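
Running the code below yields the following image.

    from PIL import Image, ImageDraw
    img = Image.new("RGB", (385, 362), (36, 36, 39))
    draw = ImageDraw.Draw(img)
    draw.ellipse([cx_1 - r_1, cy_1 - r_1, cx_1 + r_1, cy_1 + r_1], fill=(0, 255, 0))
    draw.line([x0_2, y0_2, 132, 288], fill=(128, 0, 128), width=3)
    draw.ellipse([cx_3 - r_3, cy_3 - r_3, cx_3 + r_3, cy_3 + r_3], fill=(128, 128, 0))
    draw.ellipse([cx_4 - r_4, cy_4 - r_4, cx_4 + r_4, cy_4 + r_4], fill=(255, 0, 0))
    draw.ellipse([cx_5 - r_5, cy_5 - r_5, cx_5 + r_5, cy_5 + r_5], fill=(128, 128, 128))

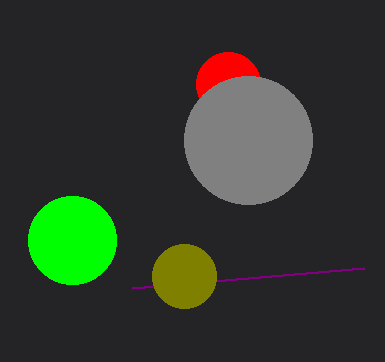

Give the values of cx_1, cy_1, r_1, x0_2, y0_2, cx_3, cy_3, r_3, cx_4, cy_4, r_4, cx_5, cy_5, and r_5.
cx_1 = 72
cy_1 = 240
r_1 = 44
x0_2 = 364
y0_2 = 268
cx_3 = 184
cy_3 = 276
r_3 = 32
cx_4 = 228
cy_4 = 84
r_4 = 32
cx_5 = 248
cy_5 = 140
r_5 = 64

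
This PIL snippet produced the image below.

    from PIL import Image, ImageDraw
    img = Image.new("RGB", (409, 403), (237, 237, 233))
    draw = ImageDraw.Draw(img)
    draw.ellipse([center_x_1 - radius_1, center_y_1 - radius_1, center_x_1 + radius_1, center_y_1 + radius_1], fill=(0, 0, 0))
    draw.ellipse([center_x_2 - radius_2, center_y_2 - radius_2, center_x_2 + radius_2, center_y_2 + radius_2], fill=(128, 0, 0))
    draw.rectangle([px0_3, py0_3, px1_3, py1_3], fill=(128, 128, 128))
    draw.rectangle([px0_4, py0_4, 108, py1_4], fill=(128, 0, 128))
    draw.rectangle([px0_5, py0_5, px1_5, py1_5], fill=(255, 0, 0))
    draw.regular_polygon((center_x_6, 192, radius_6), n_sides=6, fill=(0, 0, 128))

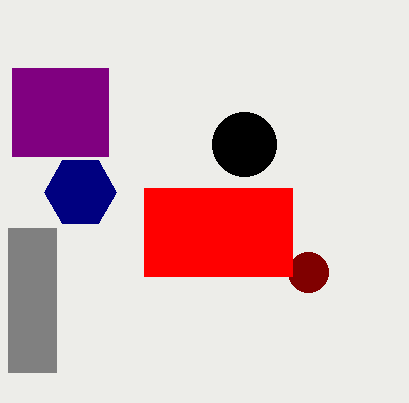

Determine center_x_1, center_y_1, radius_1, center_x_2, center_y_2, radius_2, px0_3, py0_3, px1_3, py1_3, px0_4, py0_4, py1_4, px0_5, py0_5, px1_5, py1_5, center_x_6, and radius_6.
center_x_1 = 244
center_y_1 = 144
radius_1 = 32
center_x_2 = 308
center_y_2 = 272
radius_2 = 20
px0_3 = 8
py0_3 = 228
px1_3 = 56
py1_3 = 372
px0_4 = 12
py0_4 = 68
py1_4 = 156
px0_5 = 144
py0_5 = 188
px1_5 = 292
py1_5 = 276
center_x_6 = 80
radius_6 = 36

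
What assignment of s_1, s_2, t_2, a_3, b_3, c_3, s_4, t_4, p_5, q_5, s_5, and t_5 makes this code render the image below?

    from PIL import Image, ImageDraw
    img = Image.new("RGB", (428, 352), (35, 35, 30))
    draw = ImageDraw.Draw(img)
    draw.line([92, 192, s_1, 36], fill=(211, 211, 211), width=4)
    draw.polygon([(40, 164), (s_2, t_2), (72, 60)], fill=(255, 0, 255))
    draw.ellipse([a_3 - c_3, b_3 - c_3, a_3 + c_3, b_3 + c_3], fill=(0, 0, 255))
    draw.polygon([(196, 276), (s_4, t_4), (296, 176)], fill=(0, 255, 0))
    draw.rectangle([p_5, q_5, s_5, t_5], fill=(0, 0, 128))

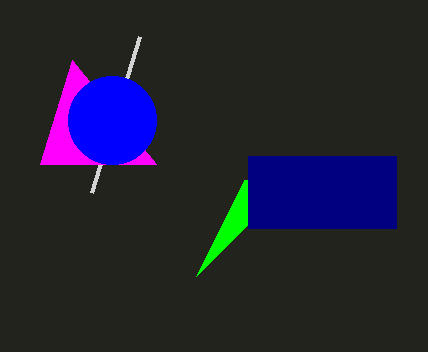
s_1 = 140, s_2 = 156, t_2 = 164, a_3 = 112, b_3 = 120, c_3 = 44, s_4 = 244, t_4 = 180, p_5 = 248, q_5 = 156, s_5 = 396, t_5 = 228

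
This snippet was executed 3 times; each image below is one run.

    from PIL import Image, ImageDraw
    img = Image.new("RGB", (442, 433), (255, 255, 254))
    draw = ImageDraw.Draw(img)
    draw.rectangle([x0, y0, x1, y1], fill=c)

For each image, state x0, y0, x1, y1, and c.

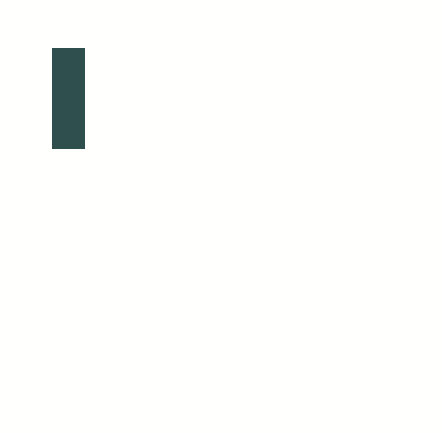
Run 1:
x0 = 52; y0 = 48; x1 = 84; y1 = 148; c = 'darkslategray'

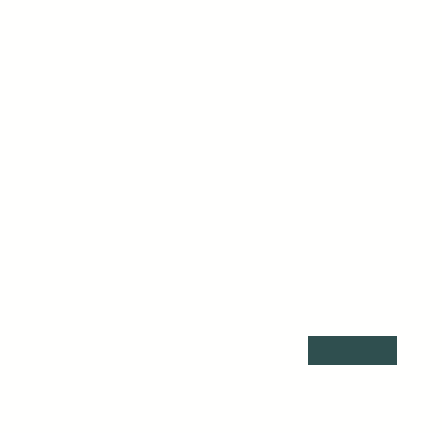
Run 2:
x0 = 308, y0 = 336, x1 = 396, y1 = 364, c = 'darkslategray'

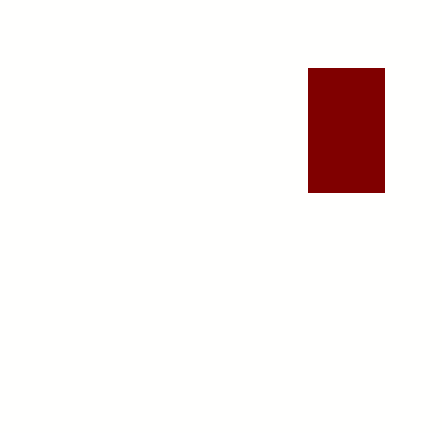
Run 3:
x0 = 308, y0 = 68, x1 = 384, y1 = 192, c = 'maroon'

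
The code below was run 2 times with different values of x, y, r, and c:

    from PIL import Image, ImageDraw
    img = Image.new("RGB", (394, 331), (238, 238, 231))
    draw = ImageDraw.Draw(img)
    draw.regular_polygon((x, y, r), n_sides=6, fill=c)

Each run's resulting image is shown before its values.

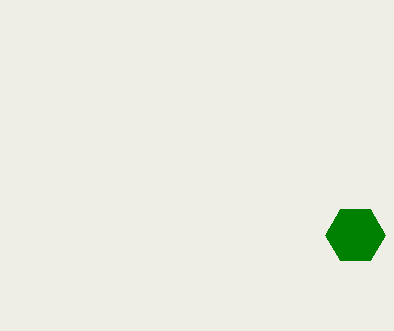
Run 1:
x = 355; y = 235; r = 30; c = 'green'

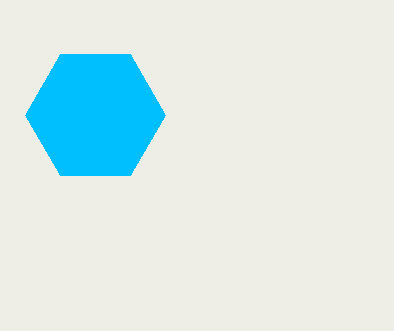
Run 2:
x = 95, y = 115, r = 70, c = 'deepskyblue'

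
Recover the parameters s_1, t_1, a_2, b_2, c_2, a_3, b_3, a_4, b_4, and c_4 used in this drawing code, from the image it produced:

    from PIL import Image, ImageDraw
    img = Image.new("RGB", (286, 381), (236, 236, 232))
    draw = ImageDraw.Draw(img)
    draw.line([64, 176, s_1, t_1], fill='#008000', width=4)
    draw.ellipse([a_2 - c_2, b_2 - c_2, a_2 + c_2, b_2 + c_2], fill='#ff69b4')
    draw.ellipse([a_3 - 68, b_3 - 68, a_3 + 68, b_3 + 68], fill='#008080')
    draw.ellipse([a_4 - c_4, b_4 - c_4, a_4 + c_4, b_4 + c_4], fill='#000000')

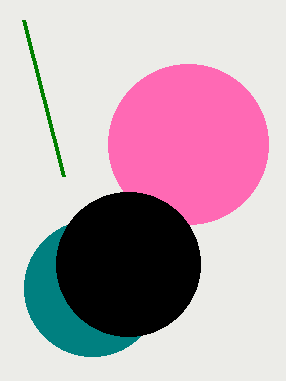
s_1 = 24
t_1 = 20
a_2 = 188
b_2 = 144
c_2 = 80
a_3 = 92
b_3 = 288
a_4 = 128
b_4 = 264
c_4 = 72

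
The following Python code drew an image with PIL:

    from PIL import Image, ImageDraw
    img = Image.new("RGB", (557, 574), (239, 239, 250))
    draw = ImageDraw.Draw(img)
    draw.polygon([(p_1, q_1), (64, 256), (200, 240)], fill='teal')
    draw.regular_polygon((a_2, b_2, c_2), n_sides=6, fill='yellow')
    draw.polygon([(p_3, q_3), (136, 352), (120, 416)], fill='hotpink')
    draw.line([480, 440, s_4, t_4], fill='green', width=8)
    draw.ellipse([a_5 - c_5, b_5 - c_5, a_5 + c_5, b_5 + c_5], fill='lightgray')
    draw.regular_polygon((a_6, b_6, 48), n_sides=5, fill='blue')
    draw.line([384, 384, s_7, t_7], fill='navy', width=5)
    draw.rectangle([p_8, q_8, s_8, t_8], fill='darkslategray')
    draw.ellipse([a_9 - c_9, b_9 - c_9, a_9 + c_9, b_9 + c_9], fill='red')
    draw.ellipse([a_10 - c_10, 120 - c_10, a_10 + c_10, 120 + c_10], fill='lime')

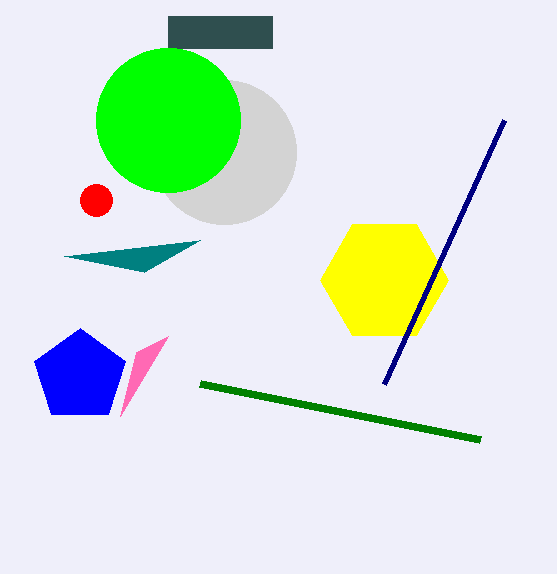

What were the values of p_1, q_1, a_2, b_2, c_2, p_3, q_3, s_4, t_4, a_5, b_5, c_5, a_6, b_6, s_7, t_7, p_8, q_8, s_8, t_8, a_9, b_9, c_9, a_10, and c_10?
p_1 = 144
q_1 = 272
a_2 = 384
b_2 = 280
c_2 = 64
p_3 = 168
q_3 = 336
s_4 = 200
t_4 = 384
a_5 = 224
b_5 = 152
c_5 = 72
a_6 = 80
b_6 = 376
s_7 = 504
t_7 = 120
p_8 = 168
q_8 = 16
s_8 = 272
t_8 = 48
a_9 = 96
b_9 = 200
c_9 = 16
a_10 = 168
c_10 = 72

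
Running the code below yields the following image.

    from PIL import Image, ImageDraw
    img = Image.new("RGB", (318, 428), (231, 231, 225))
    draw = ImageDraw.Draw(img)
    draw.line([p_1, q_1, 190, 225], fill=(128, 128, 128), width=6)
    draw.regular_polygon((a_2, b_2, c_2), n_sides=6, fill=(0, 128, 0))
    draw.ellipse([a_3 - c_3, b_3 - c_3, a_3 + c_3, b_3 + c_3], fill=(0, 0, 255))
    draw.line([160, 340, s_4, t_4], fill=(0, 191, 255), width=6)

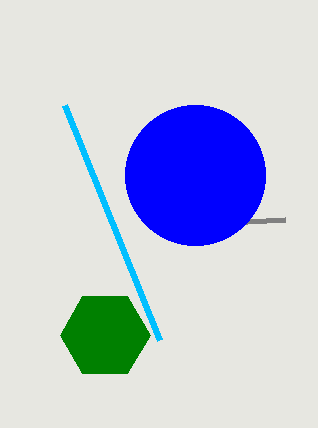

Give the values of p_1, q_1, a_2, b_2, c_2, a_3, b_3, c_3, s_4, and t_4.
p_1 = 285; q_1 = 220; a_2 = 105; b_2 = 335; c_2 = 45; a_3 = 195; b_3 = 175; c_3 = 70; s_4 = 65; t_4 = 105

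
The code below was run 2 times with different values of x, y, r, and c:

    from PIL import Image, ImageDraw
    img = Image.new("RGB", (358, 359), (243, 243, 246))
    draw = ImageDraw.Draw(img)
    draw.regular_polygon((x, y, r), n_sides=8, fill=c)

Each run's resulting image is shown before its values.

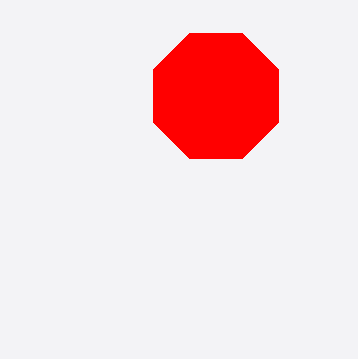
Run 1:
x = 216
y = 96
r = 68
c = 'red'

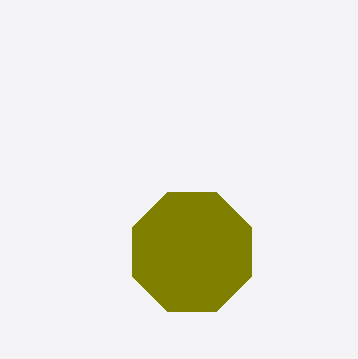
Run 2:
x = 192, y = 252, r = 64, c = 'olive'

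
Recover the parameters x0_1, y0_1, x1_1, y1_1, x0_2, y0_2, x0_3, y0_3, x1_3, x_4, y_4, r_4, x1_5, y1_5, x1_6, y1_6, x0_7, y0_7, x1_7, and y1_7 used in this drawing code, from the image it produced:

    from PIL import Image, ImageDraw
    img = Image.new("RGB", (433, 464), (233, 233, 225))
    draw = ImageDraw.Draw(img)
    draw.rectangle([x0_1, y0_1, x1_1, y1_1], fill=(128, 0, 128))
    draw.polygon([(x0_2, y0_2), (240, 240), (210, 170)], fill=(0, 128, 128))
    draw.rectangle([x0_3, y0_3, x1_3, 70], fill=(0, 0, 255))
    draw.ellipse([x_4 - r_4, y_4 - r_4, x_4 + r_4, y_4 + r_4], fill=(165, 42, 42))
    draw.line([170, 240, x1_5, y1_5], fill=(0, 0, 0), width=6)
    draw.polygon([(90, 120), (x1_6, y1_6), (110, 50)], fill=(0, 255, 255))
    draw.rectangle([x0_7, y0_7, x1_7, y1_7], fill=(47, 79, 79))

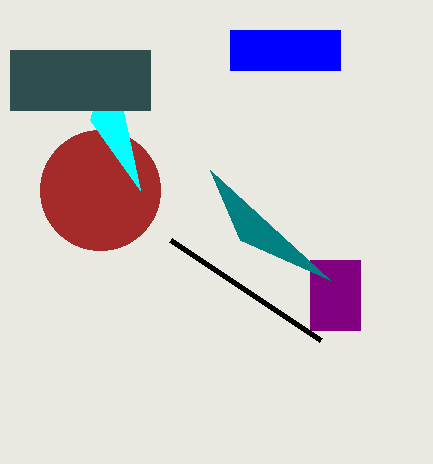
x0_1 = 310, y0_1 = 260, x1_1 = 360, y1_1 = 330, x0_2 = 330, y0_2 = 280, x0_3 = 230, y0_3 = 30, x1_3 = 340, x_4 = 100, y_4 = 190, r_4 = 60, x1_5 = 320, y1_5 = 340, x1_6 = 140, y1_6 = 190, x0_7 = 10, y0_7 = 50, x1_7 = 150, y1_7 = 110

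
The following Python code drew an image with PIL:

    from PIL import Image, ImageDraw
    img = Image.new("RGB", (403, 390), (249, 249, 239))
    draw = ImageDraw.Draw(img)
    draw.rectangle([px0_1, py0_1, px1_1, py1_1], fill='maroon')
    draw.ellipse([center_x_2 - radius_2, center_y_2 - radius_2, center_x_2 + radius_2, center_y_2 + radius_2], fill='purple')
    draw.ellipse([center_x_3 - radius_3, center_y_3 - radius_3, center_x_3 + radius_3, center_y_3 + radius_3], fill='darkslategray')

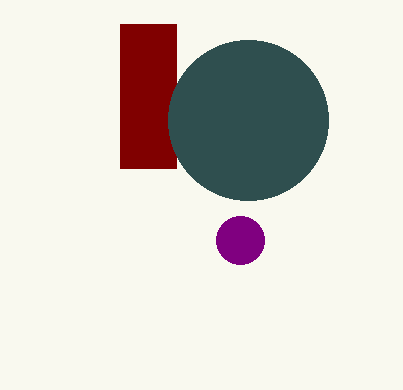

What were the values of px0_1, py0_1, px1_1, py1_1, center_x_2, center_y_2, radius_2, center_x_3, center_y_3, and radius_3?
px0_1 = 120; py0_1 = 24; px1_1 = 176; py1_1 = 168; center_x_2 = 240; center_y_2 = 240; radius_2 = 24; center_x_3 = 248; center_y_3 = 120; radius_3 = 80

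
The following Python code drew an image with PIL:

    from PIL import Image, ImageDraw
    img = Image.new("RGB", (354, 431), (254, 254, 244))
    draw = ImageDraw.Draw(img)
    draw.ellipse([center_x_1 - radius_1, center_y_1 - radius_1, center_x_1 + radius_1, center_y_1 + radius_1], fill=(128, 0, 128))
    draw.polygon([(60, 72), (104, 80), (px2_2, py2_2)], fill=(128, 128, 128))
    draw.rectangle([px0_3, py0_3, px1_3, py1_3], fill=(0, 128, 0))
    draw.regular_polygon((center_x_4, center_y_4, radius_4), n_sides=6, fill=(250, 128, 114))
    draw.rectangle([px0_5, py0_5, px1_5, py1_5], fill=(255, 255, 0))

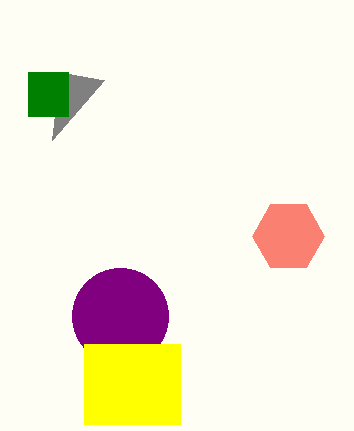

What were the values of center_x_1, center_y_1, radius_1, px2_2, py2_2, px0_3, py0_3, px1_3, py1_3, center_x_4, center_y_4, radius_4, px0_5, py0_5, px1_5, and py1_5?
center_x_1 = 120
center_y_1 = 316
radius_1 = 48
px2_2 = 52
py2_2 = 140
px0_3 = 28
py0_3 = 72
px1_3 = 68
py1_3 = 116
center_x_4 = 288
center_y_4 = 236
radius_4 = 36
px0_5 = 84
py0_5 = 344
px1_5 = 180
py1_5 = 424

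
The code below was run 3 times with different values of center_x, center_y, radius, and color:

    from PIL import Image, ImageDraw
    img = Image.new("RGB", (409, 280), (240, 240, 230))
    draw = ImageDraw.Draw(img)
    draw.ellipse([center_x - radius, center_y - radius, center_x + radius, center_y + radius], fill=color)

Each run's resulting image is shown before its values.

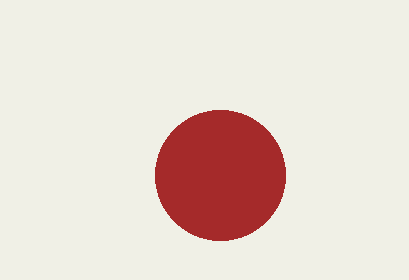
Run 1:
center_x = 220; center_y = 175; radius = 65; color = 'brown'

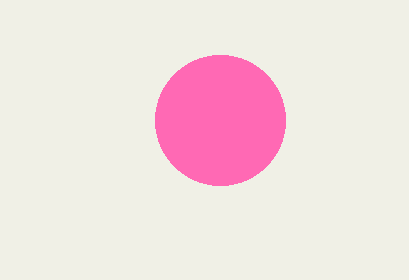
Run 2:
center_x = 220
center_y = 120
radius = 65
color = 'hotpink'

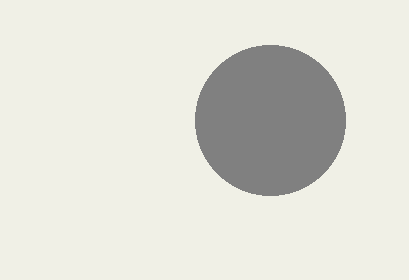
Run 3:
center_x = 270; center_y = 120; radius = 75; color = 'gray'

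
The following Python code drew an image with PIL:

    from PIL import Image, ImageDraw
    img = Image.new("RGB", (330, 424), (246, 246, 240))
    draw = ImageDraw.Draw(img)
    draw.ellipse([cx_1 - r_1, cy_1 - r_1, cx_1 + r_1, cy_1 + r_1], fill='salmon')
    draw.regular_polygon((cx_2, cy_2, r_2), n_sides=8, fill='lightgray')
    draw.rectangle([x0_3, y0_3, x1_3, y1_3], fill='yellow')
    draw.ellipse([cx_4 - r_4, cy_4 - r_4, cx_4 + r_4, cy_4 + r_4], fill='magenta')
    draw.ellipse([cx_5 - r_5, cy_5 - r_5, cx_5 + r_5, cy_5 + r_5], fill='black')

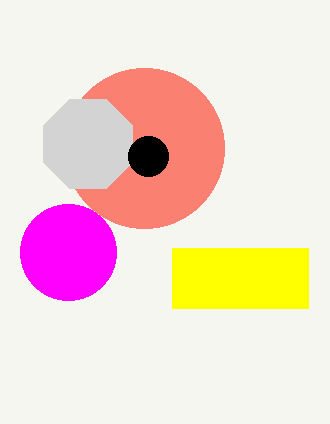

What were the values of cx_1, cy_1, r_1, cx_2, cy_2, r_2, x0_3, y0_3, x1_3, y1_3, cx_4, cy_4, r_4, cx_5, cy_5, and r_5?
cx_1 = 144, cy_1 = 148, r_1 = 80, cx_2 = 88, cy_2 = 144, r_2 = 48, x0_3 = 172, y0_3 = 248, x1_3 = 308, y1_3 = 308, cx_4 = 68, cy_4 = 252, r_4 = 48, cx_5 = 148, cy_5 = 156, r_5 = 20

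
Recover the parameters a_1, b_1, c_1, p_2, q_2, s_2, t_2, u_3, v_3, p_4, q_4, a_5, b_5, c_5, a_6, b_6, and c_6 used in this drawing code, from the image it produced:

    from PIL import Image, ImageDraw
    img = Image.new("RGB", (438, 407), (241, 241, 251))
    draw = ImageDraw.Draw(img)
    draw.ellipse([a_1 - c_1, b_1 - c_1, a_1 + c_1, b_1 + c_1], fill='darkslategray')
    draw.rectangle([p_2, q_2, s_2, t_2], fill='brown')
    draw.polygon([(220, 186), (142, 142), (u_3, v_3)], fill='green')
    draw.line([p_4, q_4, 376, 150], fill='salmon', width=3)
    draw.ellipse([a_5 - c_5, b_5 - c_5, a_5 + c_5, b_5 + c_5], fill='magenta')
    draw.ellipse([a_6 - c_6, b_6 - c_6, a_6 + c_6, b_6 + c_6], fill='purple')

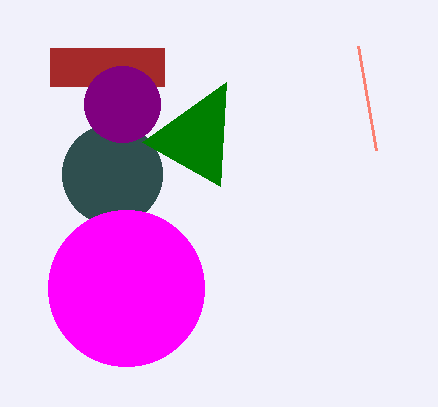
a_1 = 112, b_1 = 174, c_1 = 50, p_2 = 50, q_2 = 48, s_2 = 164, t_2 = 86, u_3 = 226, v_3 = 82, p_4 = 358, q_4 = 46, a_5 = 126, b_5 = 288, c_5 = 78, a_6 = 122, b_6 = 104, c_6 = 38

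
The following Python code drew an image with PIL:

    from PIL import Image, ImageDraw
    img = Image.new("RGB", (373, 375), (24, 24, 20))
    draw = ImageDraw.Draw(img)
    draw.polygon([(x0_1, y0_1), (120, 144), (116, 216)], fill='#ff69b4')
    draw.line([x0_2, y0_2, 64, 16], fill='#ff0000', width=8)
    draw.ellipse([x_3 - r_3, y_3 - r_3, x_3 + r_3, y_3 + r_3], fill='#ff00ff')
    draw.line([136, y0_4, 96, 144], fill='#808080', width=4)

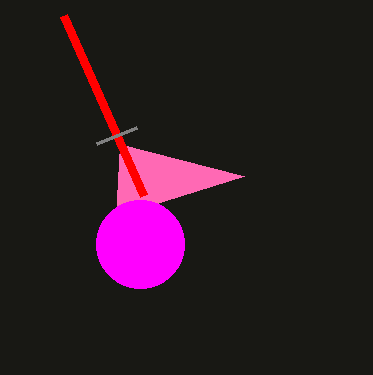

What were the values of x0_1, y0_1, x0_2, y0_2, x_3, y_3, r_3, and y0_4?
x0_1 = 244, y0_1 = 176, x0_2 = 144, y0_2 = 196, x_3 = 140, y_3 = 244, r_3 = 44, y0_4 = 128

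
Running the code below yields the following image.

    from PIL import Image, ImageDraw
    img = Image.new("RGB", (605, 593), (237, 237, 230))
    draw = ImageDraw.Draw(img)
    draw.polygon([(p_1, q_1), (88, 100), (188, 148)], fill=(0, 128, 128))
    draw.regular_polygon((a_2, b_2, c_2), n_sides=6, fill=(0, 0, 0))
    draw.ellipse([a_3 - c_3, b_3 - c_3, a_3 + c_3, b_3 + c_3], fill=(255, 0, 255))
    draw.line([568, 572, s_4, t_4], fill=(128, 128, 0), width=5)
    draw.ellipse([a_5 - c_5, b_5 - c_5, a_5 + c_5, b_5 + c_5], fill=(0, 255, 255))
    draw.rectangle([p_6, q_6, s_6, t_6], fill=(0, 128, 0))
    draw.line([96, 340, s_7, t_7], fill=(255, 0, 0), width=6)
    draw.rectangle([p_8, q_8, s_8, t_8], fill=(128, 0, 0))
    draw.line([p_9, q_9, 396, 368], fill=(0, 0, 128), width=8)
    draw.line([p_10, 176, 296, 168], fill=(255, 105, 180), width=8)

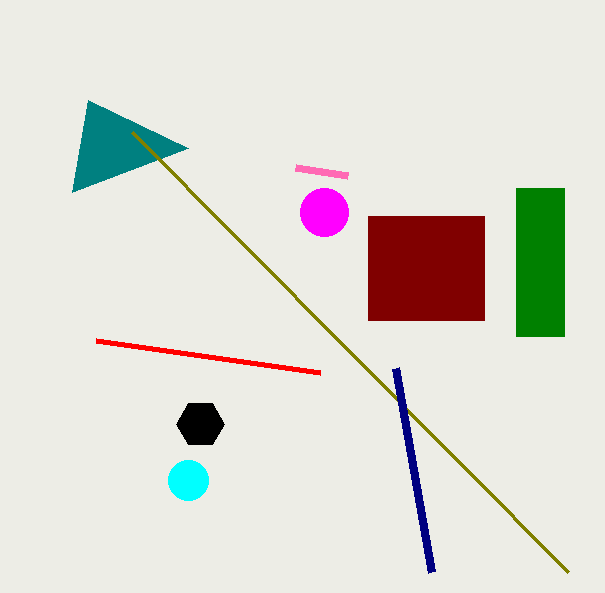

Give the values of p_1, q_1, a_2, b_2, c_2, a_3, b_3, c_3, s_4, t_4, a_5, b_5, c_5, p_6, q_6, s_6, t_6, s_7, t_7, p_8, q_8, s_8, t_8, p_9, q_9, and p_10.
p_1 = 72
q_1 = 192
a_2 = 200
b_2 = 424
c_2 = 24
a_3 = 324
b_3 = 212
c_3 = 24
s_4 = 132
t_4 = 132
a_5 = 188
b_5 = 480
c_5 = 20
p_6 = 516
q_6 = 188
s_6 = 564
t_6 = 336
s_7 = 320
t_7 = 372
p_8 = 368
q_8 = 216
s_8 = 484
t_8 = 320
p_9 = 432
q_9 = 572
p_10 = 348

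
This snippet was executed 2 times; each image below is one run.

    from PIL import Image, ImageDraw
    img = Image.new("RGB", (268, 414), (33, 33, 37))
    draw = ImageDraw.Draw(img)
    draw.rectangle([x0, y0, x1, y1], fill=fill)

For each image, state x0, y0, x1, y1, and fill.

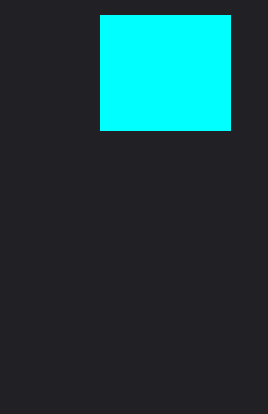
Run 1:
x0 = 100, y0 = 15, x1 = 230, y1 = 130, fill = 'cyan'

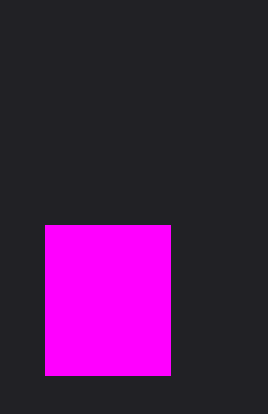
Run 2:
x0 = 45, y0 = 225, x1 = 170, y1 = 375, fill = 'magenta'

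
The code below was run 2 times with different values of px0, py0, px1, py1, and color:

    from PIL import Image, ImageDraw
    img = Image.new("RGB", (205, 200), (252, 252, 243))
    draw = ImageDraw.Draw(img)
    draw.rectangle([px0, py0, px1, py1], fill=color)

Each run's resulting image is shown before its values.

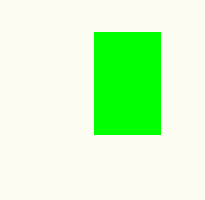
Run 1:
px0 = 94, py0 = 32, px1 = 160, py1 = 134, color = 'lime'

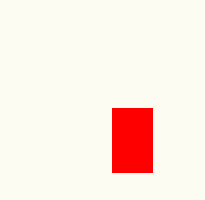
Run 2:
px0 = 112; py0 = 108; px1 = 152; py1 = 172; color = 'red'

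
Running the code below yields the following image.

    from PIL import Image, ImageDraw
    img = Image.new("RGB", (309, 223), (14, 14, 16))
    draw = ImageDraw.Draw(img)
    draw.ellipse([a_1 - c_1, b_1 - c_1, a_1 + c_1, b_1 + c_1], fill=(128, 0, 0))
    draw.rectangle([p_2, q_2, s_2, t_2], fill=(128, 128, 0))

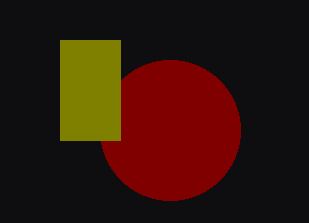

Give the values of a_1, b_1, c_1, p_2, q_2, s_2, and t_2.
a_1 = 170; b_1 = 130; c_1 = 70; p_2 = 60; q_2 = 40; s_2 = 120; t_2 = 140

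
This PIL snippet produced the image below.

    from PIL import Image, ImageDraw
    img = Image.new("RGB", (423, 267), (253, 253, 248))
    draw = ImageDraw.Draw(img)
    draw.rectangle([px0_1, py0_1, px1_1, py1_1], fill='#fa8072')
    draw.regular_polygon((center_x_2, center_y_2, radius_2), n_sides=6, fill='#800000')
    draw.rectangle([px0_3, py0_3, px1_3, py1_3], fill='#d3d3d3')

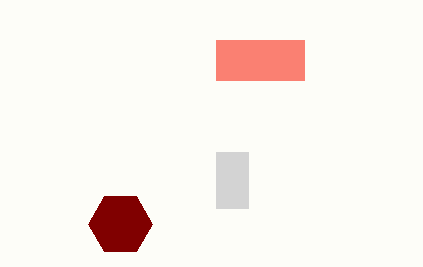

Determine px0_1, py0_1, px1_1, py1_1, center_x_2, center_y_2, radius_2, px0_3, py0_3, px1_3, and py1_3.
px0_1 = 216, py0_1 = 40, px1_1 = 304, py1_1 = 80, center_x_2 = 120, center_y_2 = 224, radius_2 = 32, px0_3 = 216, py0_3 = 152, px1_3 = 248, py1_3 = 208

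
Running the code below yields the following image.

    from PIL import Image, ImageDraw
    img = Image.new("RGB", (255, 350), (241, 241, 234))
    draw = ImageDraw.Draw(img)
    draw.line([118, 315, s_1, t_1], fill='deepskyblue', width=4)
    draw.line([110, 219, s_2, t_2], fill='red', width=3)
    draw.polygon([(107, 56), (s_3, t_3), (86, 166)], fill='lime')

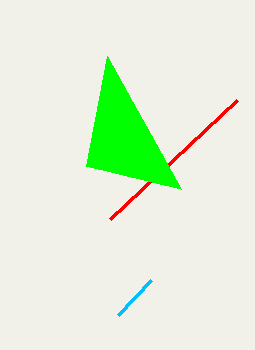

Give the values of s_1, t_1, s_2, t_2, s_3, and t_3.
s_1 = 151, t_1 = 280, s_2 = 237, t_2 = 100, s_3 = 181, t_3 = 189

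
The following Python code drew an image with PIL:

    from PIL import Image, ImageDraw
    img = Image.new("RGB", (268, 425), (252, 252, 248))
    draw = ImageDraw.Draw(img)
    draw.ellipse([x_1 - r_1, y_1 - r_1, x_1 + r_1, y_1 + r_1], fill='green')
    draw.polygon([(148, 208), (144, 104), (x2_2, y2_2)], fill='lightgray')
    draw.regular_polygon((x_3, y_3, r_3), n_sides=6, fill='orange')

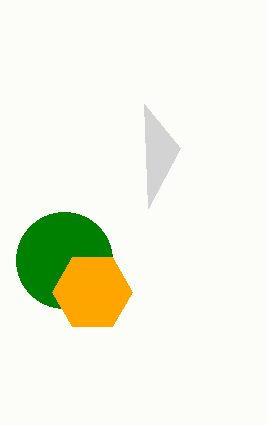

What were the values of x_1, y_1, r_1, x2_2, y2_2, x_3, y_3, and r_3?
x_1 = 64; y_1 = 260; r_1 = 48; x2_2 = 180; y2_2 = 148; x_3 = 92; y_3 = 292; r_3 = 40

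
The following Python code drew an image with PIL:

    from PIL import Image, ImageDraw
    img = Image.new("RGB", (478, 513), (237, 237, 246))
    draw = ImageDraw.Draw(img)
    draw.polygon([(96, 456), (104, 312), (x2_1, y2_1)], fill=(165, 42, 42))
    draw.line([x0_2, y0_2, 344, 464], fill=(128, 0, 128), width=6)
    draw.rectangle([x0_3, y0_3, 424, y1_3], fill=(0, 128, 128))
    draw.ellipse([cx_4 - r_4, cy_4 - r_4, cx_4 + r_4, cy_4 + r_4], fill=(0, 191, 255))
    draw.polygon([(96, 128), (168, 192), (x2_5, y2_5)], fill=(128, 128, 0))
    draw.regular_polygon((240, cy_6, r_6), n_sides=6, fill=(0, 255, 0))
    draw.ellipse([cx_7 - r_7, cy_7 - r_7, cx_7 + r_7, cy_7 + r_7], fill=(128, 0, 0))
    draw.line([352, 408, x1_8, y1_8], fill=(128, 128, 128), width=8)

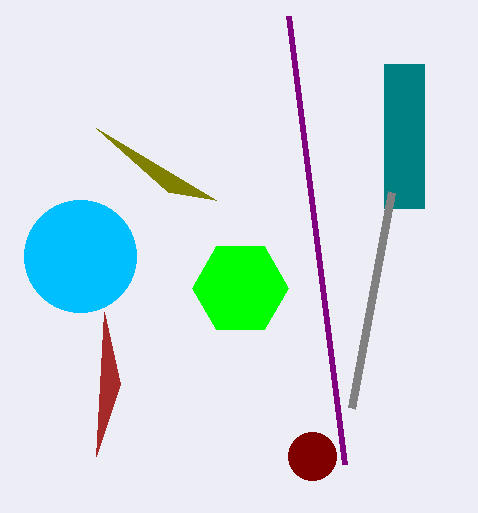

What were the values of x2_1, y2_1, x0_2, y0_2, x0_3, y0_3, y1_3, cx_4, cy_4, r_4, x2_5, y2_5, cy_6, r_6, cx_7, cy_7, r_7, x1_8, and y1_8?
x2_1 = 120
y2_1 = 384
x0_2 = 288
y0_2 = 16
x0_3 = 384
y0_3 = 64
y1_3 = 208
cx_4 = 80
cy_4 = 256
r_4 = 56
x2_5 = 216
y2_5 = 200
cy_6 = 288
r_6 = 48
cx_7 = 312
cy_7 = 456
r_7 = 24
x1_8 = 392
y1_8 = 192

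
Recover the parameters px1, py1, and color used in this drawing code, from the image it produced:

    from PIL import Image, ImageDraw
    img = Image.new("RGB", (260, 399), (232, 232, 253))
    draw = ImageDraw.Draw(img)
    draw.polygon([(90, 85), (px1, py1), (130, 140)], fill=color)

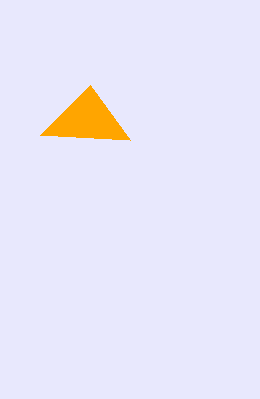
px1 = 40
py1 = 135
color = 'orange'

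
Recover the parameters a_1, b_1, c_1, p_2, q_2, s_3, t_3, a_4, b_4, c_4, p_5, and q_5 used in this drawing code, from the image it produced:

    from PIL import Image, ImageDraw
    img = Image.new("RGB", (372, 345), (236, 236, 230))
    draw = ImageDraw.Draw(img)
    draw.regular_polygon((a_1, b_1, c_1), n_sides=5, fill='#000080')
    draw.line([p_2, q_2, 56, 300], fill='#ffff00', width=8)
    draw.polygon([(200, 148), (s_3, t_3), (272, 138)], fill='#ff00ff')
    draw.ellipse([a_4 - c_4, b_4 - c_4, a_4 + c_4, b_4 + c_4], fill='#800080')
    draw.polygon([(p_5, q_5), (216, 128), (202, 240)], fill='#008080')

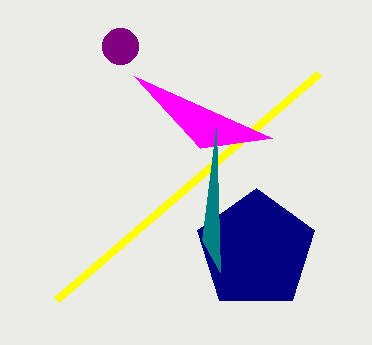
a_1 = 256, b_1 = 250, c_1 = 62, p_2 = 318, q_2 = 74, s_3 = 134, t_3 = 76, a_4 = 120, b_4 = 46, c_4 = 18, p_5 = 220, q_5 = 272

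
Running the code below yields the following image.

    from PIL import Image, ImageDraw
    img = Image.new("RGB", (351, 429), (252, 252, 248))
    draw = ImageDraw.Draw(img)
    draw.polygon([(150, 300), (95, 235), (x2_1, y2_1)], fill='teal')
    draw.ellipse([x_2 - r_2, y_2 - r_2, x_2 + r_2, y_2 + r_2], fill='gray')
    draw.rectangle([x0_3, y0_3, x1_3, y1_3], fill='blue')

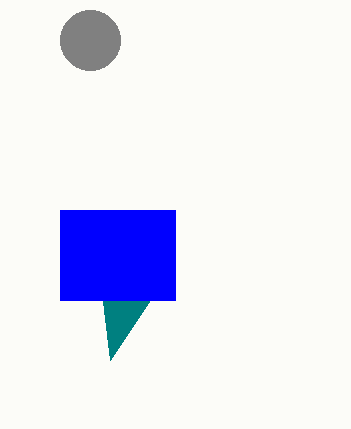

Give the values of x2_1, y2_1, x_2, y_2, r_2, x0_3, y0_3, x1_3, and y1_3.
x2_1 = 110
y2_1 = 360
x_2 = 90
y_2 = 40
r_2 = 30
x0_3 = 60
y0_3 = 210
x1_3 = 175
y1_3 = 300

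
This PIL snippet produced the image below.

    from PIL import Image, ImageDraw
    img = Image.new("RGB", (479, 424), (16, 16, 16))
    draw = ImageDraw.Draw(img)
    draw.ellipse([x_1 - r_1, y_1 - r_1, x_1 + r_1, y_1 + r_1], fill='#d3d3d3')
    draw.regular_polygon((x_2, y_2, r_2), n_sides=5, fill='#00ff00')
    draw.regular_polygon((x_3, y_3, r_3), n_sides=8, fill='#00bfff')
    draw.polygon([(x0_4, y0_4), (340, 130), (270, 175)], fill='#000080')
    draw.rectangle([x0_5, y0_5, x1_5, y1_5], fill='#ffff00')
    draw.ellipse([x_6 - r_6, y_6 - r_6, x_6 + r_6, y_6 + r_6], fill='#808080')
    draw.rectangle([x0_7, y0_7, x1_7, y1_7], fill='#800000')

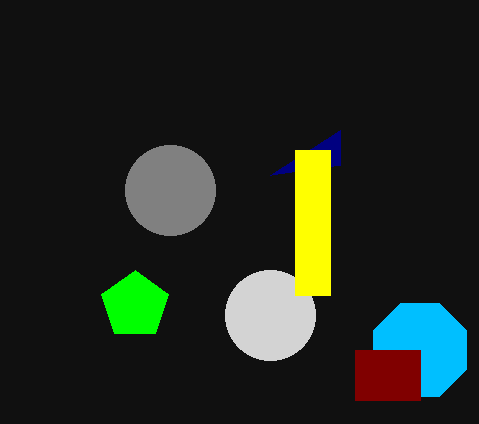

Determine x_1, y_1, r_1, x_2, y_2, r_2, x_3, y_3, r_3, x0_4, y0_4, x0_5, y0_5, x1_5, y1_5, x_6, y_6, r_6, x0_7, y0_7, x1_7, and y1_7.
x_1 = 270; y_1 = 315; r_1 = 45; x_2 = 135; y_2 = 305; r_2 = 35; x_3 = 420; y_3 = 350; r_3 = 50; x0_4 = 340; y0_4 = 165; x0_5 = 295; y0_5 = 150; x1_5 = 330; y1_5 = 295; x_6 = 170; y_6 = 190; r_6 = 45; x0_7 = 355; y0_7 = 350; x1_7 = 420; y1_7 = 400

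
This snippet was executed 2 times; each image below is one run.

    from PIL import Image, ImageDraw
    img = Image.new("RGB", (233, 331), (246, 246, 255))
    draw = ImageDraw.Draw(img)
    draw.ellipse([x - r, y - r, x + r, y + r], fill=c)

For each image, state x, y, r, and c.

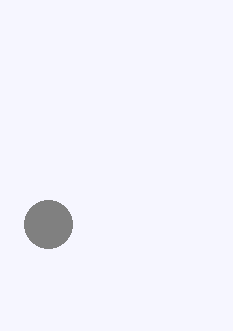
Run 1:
x = 48, y = 224, r = 24, c = 'gray'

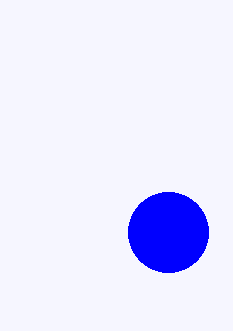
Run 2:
x = 168, y = 232, r = 40, c = 'blue'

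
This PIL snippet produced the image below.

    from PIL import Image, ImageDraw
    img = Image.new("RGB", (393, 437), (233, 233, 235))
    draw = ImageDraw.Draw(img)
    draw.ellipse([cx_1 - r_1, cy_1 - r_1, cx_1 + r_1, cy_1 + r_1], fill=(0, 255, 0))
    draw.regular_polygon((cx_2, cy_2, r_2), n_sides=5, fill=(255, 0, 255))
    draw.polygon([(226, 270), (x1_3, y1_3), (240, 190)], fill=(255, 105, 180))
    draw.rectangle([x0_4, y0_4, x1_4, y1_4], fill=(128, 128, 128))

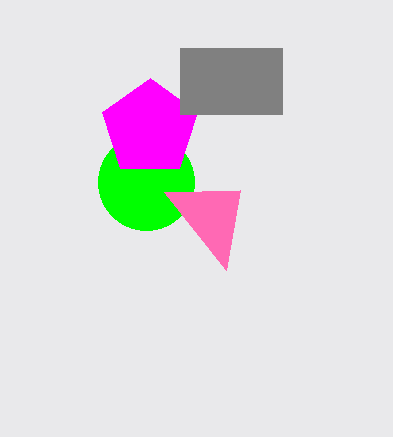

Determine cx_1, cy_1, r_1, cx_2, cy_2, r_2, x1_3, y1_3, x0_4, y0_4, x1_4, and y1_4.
cx_1 = 146; cy_1 = 182; r_1 = 48; cx_2 = 150; cy_2 = 128; r_2 = 50; x1_3 = 164; y1_3 = 192; x0_4 = 180; y0_4 = 48; x1_4 = 282; y1_4 = 114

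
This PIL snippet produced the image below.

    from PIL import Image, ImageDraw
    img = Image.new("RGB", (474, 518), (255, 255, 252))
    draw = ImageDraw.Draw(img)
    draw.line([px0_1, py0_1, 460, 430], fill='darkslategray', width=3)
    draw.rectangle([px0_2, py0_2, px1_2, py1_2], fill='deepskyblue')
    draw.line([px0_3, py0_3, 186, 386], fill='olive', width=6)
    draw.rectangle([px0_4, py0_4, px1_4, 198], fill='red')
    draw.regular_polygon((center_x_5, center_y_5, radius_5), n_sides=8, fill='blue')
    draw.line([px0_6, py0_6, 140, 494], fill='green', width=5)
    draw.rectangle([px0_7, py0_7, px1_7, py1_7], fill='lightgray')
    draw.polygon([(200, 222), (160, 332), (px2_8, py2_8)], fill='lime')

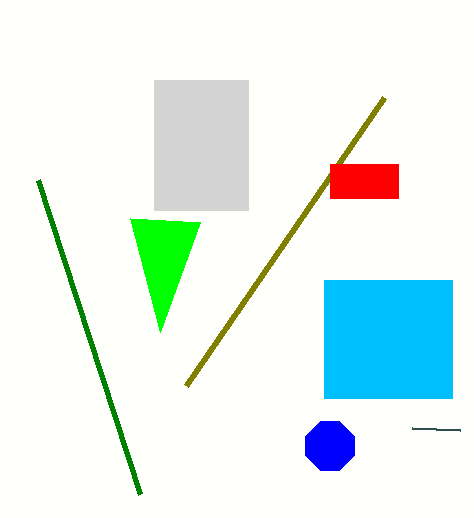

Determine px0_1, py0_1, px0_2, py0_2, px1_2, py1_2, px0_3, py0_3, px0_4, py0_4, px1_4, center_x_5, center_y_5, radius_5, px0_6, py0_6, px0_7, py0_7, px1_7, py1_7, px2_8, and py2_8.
px0_1 = 412; py0_1 = 428; px0_2 = 324; py0_2 = 280; px1_2 = 452; py1_2 = 398; px0_3 = 384; py0_3 = 98; px0_4 = 330; py0_4 = 164; px1_4 = 398; center_x_5 = 330; center_y_5 = 446; radius_5 = 26; px0_6 = 38; py0_6 = 180; px0_7 = 154; py0_7 = 80; px1_7 = 248; py1_7 = 210; px2_8 = 130; py2_8 = 218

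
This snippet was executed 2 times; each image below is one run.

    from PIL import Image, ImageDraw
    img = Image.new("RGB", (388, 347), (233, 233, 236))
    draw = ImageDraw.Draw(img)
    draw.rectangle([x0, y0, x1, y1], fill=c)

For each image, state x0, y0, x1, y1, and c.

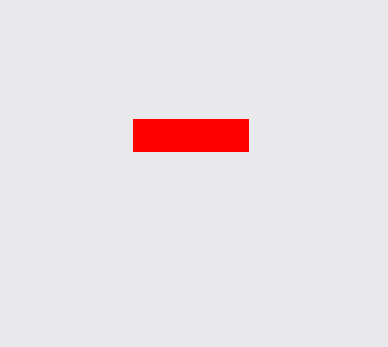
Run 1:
x0 = 133
y0 = 119
x1 = 248
y1 = 151
c = 'red'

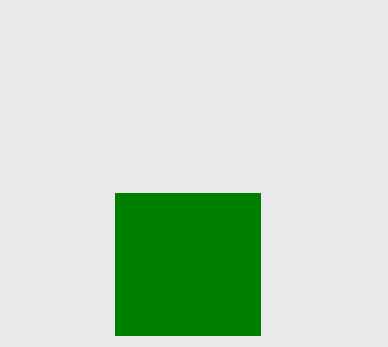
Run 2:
x0 = 115; y0 = 193; x1 = 260; y1 = 335; c = 'green'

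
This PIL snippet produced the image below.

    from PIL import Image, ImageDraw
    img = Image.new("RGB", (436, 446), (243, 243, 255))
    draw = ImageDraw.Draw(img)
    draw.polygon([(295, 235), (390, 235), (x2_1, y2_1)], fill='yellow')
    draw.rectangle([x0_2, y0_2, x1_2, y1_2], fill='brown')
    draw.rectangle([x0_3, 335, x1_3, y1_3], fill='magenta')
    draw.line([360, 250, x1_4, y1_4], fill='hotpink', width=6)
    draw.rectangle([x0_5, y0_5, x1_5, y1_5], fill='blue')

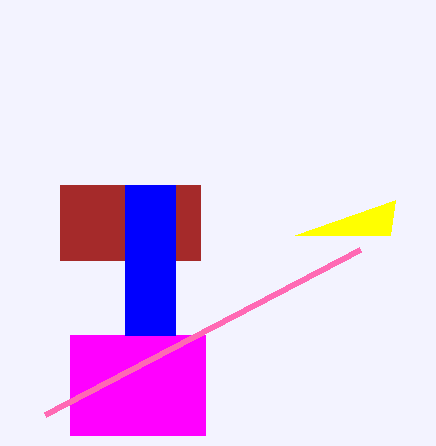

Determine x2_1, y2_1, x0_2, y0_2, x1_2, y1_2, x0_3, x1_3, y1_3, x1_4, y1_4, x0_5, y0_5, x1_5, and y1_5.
x2_1 = 395, y2_1 = 200, x0_2 = 60, y0_2 = 185, x1_2 = 200, y1_2 = 260, x0_3 = 70, x1_3 = 205, y1_3 = 435, x1_4 = 45, y1_4 = 415, x0_5 = 125, y0_5 = 185, x1_5 = 175, y1_5 = 335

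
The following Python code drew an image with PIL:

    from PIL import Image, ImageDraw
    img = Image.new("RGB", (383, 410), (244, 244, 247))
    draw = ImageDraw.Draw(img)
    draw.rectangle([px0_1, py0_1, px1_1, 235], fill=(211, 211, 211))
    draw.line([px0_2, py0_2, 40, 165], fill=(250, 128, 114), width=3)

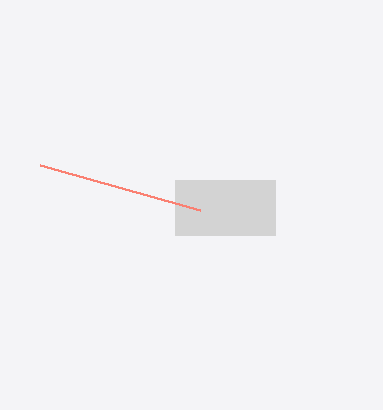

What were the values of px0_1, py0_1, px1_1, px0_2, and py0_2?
px0_1 = 175
py0_1 = 180
px1_1 = 275
px0_2 = 200
py0_2 = 210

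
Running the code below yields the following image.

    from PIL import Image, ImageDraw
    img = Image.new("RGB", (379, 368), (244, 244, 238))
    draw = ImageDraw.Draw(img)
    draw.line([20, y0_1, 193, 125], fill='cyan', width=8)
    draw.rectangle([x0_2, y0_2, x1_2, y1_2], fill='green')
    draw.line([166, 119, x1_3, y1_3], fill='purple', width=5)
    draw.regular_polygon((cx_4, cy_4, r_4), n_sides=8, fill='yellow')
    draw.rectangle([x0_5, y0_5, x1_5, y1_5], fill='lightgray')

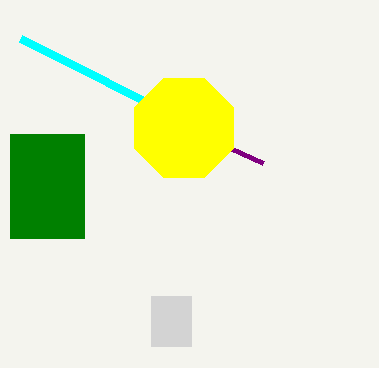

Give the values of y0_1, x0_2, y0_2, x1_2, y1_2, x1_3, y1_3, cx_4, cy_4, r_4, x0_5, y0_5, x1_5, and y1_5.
y0_1 = 38; x0_2 = 10; y0_2 = 134; x1_2 = 84; y1_2 = 238; x1_3 = 263; y1_3 = 163; cx_4 = 184; cy_4 = 128; r_4 = 54; x0_5 = 151; y0_5 = 296; x1_5 = 191; y1_5 = 346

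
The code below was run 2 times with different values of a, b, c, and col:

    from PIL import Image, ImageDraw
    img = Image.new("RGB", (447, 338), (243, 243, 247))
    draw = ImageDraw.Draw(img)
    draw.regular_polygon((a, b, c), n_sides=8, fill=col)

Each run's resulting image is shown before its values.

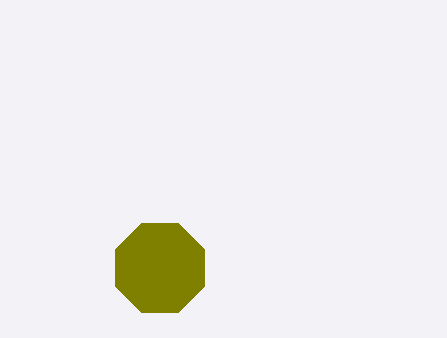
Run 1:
a = 160, b = 268, c = 48, col = 'olive'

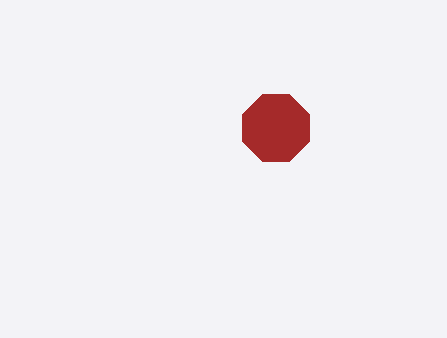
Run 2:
a = 276, b = 128, c = 36, col = 'brown'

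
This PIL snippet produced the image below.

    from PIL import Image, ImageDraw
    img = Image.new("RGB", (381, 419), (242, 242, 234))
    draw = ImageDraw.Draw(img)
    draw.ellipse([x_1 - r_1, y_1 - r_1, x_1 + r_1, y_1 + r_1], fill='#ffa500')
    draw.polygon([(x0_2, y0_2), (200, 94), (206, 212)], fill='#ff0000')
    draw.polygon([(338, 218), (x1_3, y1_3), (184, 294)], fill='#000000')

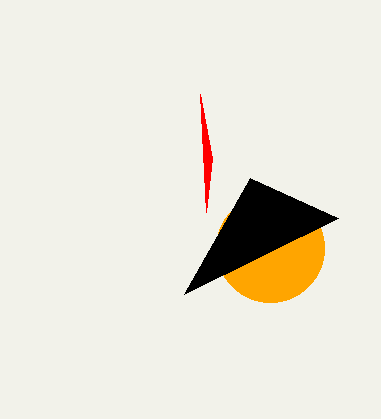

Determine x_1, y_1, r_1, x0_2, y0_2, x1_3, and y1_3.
x_1 = 270
y_1 = 248
r_1 = 54
x0_2 = 212
y0_2 = 158
x1_3 = 250
y1_3 = 178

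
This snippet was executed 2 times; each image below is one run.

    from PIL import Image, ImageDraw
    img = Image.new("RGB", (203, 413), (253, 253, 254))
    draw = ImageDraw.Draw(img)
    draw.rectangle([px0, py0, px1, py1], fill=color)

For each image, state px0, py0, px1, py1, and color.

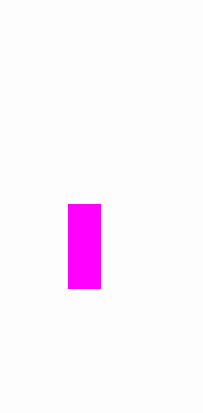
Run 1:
px0 = 68, py0 = 204, px1 = 100, py1 = 288, color = 'magenta'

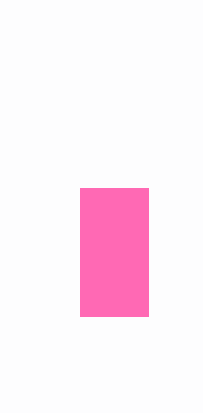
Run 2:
px0 = 80
py0 = 188
px1 = 148
py1 = 316
color = 'hotpink'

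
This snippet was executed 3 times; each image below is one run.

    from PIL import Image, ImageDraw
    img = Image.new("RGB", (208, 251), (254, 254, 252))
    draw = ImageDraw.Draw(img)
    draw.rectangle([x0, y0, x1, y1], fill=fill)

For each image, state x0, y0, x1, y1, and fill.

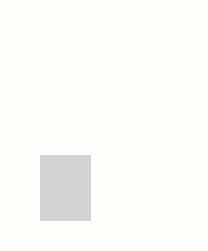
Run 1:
x0 = 40; y0 = 155; x1 = 90; y1 = 220; fill = 'lightgray'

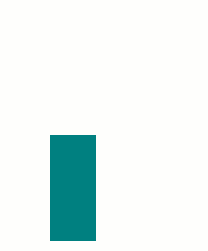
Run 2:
x0 = 50
y0 = 135
x1 = 95
y1 = 240
fill = 'teal'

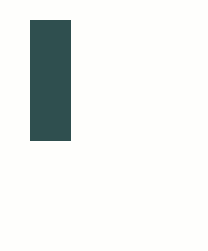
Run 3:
x0 = 30, y0 = 20, x1 = 70, y1 = 140, fill = 'darkslategray'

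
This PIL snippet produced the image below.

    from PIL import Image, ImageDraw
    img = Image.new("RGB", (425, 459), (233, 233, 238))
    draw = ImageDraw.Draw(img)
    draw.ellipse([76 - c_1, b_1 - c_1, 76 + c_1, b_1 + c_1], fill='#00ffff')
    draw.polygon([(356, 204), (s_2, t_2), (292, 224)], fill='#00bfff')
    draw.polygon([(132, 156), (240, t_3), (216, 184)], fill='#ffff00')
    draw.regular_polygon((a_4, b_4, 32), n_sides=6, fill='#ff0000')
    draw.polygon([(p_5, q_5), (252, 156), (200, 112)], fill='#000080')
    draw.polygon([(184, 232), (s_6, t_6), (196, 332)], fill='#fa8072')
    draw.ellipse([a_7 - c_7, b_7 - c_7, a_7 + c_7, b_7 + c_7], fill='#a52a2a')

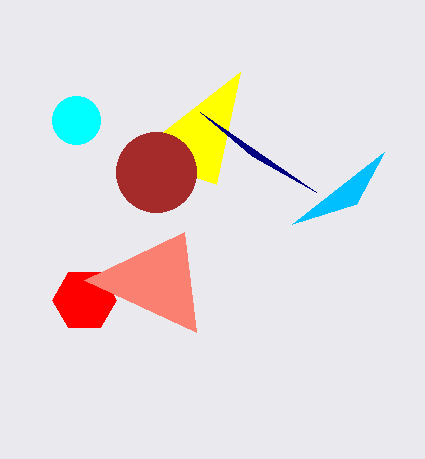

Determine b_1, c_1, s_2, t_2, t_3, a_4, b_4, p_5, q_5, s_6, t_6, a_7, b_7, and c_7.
b_1 = 120
c_1 = 24
s_2 = 384
t_2 = 152
t_3 = 72
a_4 = 84
b_4 = 300
p_5 = 316
q_5 = 192
s_6 = 84
t_6 = 280
a_7 = 156
b_7 = 172
c_7 = 40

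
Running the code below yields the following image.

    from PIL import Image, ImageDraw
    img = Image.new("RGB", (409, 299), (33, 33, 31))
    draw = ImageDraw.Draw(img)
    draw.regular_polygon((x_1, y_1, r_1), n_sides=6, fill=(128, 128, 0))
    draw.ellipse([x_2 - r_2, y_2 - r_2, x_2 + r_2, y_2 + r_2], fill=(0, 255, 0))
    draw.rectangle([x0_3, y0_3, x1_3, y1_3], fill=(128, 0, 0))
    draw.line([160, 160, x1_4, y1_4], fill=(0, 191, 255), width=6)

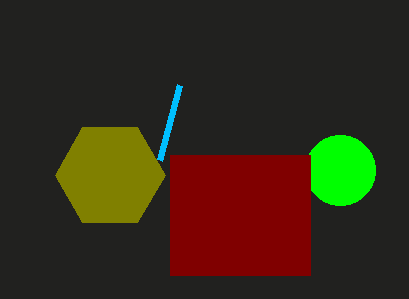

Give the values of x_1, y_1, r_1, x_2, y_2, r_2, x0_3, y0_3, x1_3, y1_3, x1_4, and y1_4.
x_1 = 110
y_1 = 175
r_1 = 55
x_2 = 340
y_2 = 170
r_2 = 35
x0_3 = 170
y0_3 = 155
x1_3 = 310
y1_3 = 275
x1_4 = 180
y1_4 = 85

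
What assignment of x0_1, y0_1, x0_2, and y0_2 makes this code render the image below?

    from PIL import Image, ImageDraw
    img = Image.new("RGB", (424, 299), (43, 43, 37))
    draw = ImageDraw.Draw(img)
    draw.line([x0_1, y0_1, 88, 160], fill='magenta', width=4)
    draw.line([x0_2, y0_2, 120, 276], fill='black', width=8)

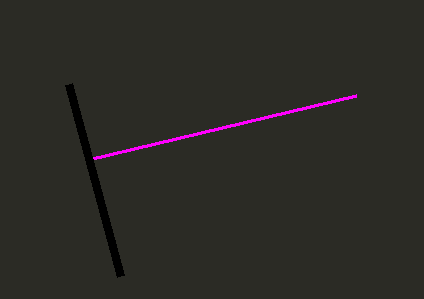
x0_1 = 356, y0_1 = 96, x0_2 = 68, y0_2 = 84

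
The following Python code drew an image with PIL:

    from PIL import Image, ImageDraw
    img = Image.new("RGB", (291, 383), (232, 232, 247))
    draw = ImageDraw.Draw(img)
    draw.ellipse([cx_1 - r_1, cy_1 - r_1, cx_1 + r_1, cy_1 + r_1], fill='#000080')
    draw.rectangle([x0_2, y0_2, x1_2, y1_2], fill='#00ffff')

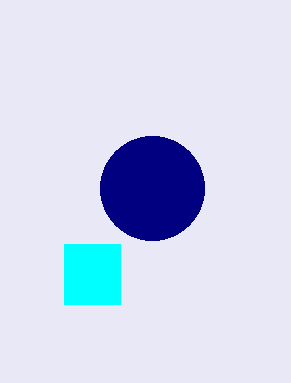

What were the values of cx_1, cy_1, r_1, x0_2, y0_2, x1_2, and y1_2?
cx_1 = 152; cy_1 = 188; r_1 = 52; x0_2 = 64; y0_2 = 244; x1_2 = 120; y1_2 = 304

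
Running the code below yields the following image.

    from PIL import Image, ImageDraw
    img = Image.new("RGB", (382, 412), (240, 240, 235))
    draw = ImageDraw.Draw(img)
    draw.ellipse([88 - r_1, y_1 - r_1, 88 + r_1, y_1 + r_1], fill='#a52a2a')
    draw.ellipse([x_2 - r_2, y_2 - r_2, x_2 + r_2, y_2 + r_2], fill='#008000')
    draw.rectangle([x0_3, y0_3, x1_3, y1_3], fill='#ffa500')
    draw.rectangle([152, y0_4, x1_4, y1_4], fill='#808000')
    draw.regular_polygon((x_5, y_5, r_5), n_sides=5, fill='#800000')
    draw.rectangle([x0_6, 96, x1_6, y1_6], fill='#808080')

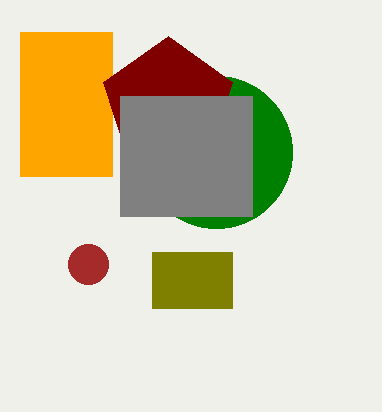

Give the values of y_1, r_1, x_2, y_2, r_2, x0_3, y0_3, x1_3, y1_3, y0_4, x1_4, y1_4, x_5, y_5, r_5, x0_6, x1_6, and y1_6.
y_1 = 264; r_1 = 20; x_2 = 216; y_2 = 152; r_2 = 76; x0_3 = 20; y0_3 = 32; x1_3 = 112; y1_3 = 176; y0_4 = 252; x1_4 = 232; y1_4 = 308; x_5 = 168; y_5 = 104; r_5 = 68; x0_6 = 120; x1_6 = 252; y1_6 = 216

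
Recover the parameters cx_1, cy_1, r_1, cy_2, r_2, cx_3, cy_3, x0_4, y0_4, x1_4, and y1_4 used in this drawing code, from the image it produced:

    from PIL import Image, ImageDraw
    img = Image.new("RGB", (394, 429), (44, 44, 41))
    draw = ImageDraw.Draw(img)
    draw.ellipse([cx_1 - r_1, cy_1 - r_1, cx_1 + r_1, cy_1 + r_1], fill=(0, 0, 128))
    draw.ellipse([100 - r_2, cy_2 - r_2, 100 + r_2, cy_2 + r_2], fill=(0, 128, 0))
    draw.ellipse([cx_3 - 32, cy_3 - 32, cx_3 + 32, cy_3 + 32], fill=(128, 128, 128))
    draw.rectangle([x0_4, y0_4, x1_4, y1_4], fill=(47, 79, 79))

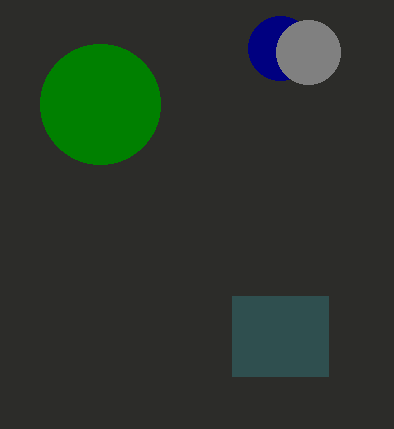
cx_1 = 280, cy_1 = 48, r_1 = 32, cy_2 = 104, r_2 = 60, cx_3 = 308, cy_3 = 52, x0_4 = 232, y0_4 = 296, x1_4 = 328, y1_4 = 376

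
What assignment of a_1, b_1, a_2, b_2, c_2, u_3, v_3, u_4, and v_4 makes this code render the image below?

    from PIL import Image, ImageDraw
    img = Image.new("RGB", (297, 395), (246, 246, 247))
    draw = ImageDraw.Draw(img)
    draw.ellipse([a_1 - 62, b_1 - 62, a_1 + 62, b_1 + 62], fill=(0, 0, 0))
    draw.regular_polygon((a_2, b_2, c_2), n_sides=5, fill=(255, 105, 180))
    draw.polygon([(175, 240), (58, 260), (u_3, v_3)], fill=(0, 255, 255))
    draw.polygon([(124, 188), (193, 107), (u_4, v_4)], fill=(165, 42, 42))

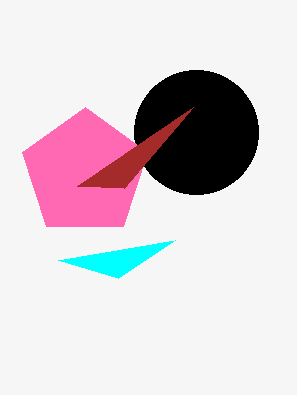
a_1 = 196; b_1 = 132; a_2 = 85; b_2 = 173; c_2 = 66; u_3 = 118; v_3 = 278; u_4 = 77; v_4 = 186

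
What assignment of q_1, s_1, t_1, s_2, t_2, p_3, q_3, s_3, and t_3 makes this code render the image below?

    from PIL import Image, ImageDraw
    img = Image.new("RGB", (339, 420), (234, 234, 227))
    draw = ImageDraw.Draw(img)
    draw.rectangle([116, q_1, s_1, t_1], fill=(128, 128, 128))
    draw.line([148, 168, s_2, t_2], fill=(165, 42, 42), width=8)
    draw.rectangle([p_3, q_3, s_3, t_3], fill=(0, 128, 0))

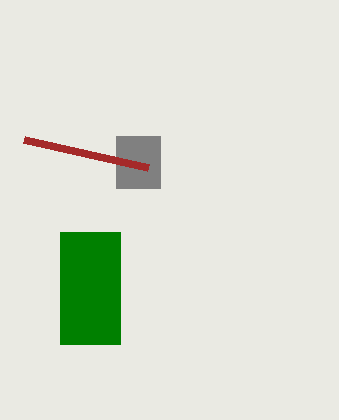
q_1 = 136; s_1 = 160; t_1 = 188; s_2 = 24; t_2 = 140; p_3 = 60; q_3 = 232; s_3 = 120; t_3 = 344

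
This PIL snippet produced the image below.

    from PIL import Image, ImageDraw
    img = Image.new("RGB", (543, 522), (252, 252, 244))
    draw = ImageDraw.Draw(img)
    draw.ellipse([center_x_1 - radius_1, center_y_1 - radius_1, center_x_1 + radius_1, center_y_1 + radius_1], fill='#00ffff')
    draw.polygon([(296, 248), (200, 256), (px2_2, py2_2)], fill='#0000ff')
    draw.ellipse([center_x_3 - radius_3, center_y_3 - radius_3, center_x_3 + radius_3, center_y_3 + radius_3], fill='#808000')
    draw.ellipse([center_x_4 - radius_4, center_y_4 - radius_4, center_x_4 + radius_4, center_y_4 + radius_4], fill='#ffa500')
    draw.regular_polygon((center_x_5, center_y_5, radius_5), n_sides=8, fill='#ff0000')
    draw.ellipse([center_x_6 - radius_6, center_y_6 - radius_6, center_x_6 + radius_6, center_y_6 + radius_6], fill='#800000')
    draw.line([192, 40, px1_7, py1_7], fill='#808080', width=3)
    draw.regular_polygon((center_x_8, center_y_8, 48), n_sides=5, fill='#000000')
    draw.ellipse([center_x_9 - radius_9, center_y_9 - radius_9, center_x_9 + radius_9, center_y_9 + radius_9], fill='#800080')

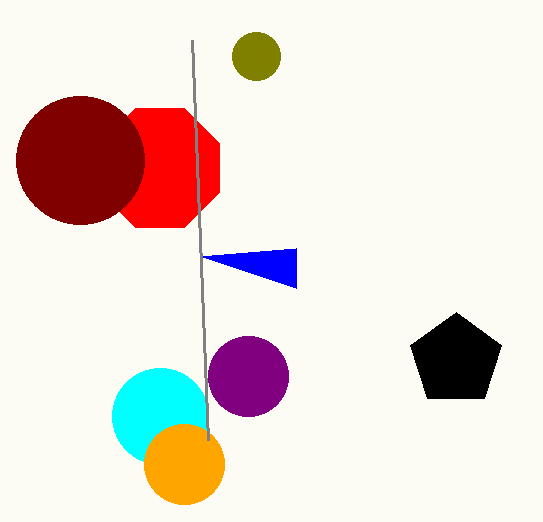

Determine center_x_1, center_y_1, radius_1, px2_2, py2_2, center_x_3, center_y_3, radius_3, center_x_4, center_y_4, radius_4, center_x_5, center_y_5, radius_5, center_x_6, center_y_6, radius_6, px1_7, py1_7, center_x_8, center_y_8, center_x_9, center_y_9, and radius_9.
center_x_1 = 160; center_y_1 = 416; radius_1 = 48; px2_2 = 296; py2_2 = 288; center_x_3 = 256; center_y_3 = 56; radius_3 = 24; center_x_4 = 184; center_y_4 = 464; radius_4 = 40; center_x_5 = 160; center_y_5 = 168; radius_5 = 64; center_x_6 = 80; center_y_6 = 160; radius_6 = 64; px1_7 = 208; py1_7 = 440; center_x_8 = 456; center_y_8 = 360; center_x_9 = 248; center_y_9 = 376; radius_9 = 40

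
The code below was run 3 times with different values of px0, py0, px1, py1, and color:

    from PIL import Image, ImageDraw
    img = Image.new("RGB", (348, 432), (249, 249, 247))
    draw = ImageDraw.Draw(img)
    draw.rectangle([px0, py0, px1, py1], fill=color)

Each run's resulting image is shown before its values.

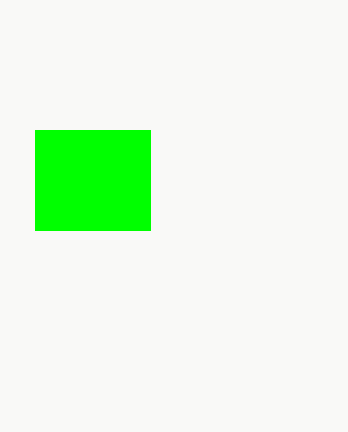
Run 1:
px0 = 35; py0 = 130; px1 = 150; py1 = 230; color = 'lime'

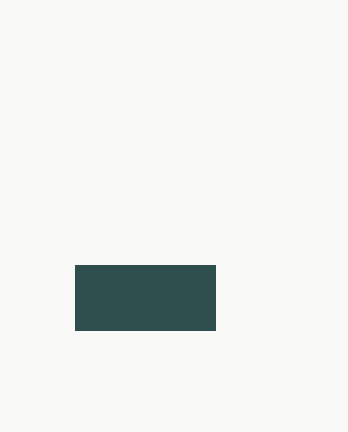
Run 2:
px0 = 75; py0 = 265; px1 = 215; py1 = 330; color = 'darkslategray'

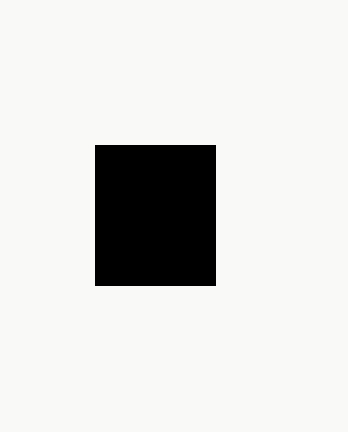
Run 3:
px0 = 95; py0 = 145; px1 = 215; py1 = 285; color = 'black'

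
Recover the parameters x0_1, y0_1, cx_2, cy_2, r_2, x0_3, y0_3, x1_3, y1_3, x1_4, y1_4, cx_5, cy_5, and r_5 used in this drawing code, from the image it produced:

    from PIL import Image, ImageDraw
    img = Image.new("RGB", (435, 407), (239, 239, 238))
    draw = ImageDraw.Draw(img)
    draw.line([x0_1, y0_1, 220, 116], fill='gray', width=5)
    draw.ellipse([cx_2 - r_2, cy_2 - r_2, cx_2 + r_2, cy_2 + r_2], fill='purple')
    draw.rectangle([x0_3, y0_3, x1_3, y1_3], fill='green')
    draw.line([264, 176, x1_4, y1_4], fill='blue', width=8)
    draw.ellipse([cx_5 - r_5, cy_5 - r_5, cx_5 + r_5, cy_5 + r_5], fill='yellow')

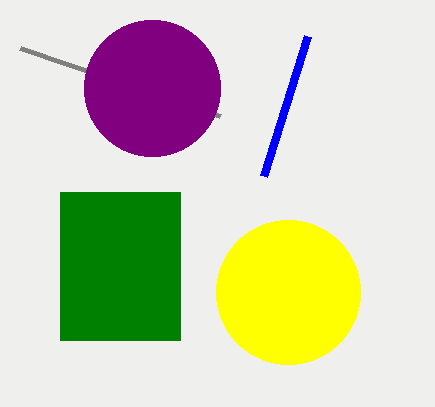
x0_1 = 20
y0_1 = 48
cx_2 = 152
cy_2 = 88
r_2 = 68
x0_3 = 60
y0_3 = 192
x1_3 = 180
y1_3 = 340
x1_4 = 308
y1_4 = 36
cx_5 = 288
cy_5 = 292
r_5 = 72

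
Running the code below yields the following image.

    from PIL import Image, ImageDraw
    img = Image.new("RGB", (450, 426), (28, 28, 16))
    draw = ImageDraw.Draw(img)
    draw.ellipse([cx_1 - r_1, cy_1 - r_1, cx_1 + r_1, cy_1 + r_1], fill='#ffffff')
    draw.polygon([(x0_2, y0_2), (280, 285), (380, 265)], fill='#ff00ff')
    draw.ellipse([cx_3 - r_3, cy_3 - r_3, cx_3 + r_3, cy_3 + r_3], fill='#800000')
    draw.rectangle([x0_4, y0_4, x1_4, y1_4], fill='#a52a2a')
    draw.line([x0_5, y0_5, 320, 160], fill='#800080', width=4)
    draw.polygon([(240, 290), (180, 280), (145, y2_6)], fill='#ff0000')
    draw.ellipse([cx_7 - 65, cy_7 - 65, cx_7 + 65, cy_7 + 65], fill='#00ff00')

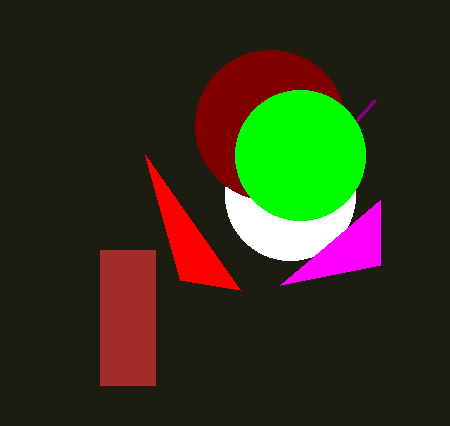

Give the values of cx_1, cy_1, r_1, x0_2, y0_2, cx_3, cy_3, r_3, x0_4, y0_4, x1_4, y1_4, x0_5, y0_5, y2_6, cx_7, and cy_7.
cx_1 = 290
cy_1 = 195
r_1 = 65
x0_2 = 380
y0_2 = 200
cx_3 = 270
cy_3 = 125
r_3 = 75
x0_4 = 100
y0_4 = 250
x1_4 = 155
y1_4 = 385
x0_5 = 375
y0_5 = 100
y2_6 = 155
cx_7 = 300
cy_7 = 155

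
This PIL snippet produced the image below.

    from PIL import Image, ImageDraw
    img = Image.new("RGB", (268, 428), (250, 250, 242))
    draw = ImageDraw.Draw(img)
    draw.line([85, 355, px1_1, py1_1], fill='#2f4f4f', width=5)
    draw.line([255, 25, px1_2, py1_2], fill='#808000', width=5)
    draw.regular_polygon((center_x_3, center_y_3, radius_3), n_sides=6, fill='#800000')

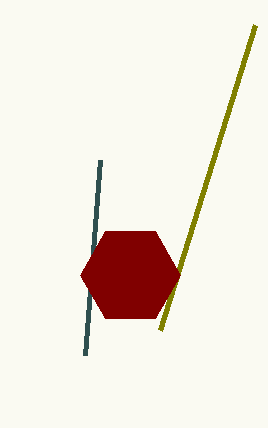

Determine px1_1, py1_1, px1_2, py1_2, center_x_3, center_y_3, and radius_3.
px1_1 = 100, py1_1 = 160, px1_2 = 160, py1_2 = 330, center_x_3 = 130, center_y_3 = 275, radius_3 = 50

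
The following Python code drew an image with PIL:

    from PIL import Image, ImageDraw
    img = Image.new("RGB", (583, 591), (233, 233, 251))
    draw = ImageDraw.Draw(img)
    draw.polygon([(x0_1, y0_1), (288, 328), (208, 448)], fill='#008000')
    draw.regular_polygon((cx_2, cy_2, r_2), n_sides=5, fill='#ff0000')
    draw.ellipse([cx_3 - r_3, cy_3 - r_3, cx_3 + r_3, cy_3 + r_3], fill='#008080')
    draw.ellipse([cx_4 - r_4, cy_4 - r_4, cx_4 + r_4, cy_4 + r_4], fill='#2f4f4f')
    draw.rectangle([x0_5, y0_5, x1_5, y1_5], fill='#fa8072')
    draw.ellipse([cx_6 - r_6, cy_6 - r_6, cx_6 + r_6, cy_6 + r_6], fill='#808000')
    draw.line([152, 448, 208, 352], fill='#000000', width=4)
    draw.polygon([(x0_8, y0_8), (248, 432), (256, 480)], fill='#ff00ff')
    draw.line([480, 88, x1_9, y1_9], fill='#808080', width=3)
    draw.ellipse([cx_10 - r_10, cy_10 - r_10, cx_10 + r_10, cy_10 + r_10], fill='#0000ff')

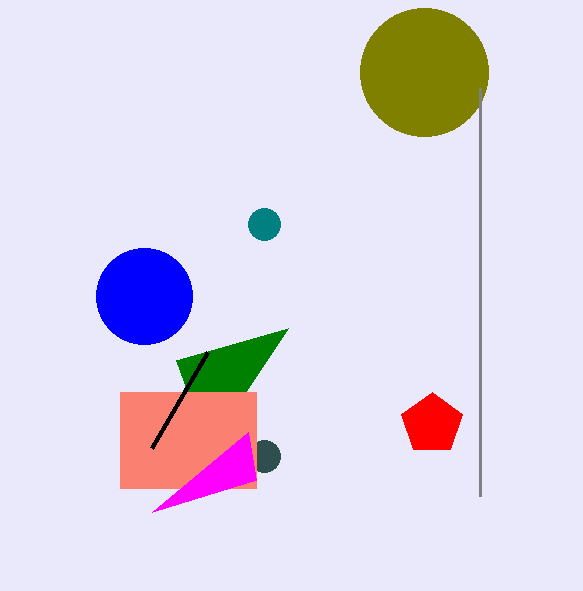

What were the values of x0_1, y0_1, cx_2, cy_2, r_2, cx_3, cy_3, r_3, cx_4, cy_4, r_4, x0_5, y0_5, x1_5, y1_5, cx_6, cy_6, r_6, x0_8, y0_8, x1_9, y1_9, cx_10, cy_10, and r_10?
x0_1 = 176
y0_1 = 360
cx_2 = 432
cy_2 = 424
r_2 = 32
cx_3 = 264
cy_3 = 224
r_3 = 16
cx_4 = 264
cy_4 = 456
r_4 = 16
x0_5 = 120
y0_5 = 392
x1_5 = 256
y1_5 = 488
cx_6 = 424
cy_6 = 72
r_6 = 64
x0_8 = 152
y0_8 = 512
x1_9 = 480
y1_9 = 496
cx_10 = 144
cy_10 = 296
r_10 = 48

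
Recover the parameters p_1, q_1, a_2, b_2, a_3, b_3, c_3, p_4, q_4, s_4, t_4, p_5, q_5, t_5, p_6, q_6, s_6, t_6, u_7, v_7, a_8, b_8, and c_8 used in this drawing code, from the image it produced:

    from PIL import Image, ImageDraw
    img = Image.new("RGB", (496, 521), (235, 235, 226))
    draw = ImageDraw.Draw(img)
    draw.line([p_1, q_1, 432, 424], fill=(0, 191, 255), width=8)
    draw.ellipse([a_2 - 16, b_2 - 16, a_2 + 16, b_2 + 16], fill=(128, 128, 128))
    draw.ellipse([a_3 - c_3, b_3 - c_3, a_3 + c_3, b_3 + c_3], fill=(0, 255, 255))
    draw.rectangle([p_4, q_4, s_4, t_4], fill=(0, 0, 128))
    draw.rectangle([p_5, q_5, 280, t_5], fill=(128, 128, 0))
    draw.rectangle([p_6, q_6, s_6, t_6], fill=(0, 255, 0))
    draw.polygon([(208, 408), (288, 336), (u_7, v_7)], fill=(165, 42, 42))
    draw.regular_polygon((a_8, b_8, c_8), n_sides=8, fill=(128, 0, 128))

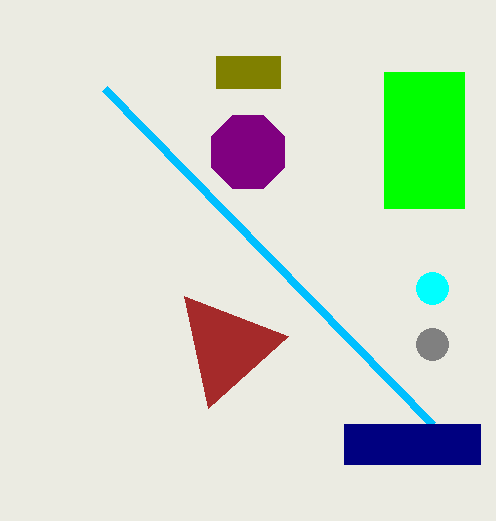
p_1 = 104
q_1 = 88
a_2 = 432
b_2 = 344
a_3 = 432
b_3 = 288
c_3 = 16
p_4 = 344
q_4 = 424
s_4 = 480
t_4 = 464
p_5 = 216
q_5 = 56
t_5 = 88
p_6 = 384
q_6 = 72
s_6 = 464
t_6 = 208
u_7 = 184
v_7 = 296
a_8 = 248
b_8 = 152
c_8 = 40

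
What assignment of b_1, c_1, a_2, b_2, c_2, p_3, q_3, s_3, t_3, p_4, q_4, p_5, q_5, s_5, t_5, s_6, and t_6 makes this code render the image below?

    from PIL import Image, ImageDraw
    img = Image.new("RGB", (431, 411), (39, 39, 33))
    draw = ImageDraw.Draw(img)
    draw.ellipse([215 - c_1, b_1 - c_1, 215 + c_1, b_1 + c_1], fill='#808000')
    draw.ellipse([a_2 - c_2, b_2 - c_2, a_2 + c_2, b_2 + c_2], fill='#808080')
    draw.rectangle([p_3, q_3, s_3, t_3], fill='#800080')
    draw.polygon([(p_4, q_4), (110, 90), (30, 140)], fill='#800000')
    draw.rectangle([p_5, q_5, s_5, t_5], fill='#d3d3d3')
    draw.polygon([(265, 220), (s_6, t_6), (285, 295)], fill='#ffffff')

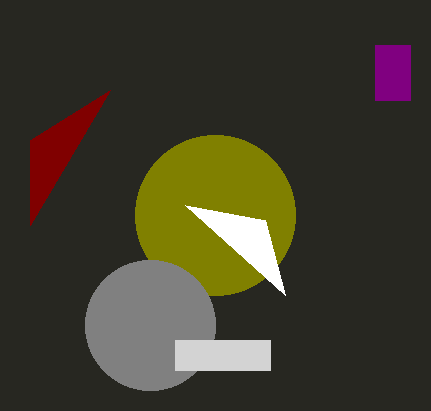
b_1 = 215
c_1 = 80
a_2 = 150
b_2 = 325
c_2 = 65
p_3 = 375
q_3 = 45
s_3 = 410
t_3 = 100
p_4 = 30
q_4 = 225
p_5 = 175
q_5 = 340
s_5 = 270
t_5 = 370
s_6 = 185
t_6 = 205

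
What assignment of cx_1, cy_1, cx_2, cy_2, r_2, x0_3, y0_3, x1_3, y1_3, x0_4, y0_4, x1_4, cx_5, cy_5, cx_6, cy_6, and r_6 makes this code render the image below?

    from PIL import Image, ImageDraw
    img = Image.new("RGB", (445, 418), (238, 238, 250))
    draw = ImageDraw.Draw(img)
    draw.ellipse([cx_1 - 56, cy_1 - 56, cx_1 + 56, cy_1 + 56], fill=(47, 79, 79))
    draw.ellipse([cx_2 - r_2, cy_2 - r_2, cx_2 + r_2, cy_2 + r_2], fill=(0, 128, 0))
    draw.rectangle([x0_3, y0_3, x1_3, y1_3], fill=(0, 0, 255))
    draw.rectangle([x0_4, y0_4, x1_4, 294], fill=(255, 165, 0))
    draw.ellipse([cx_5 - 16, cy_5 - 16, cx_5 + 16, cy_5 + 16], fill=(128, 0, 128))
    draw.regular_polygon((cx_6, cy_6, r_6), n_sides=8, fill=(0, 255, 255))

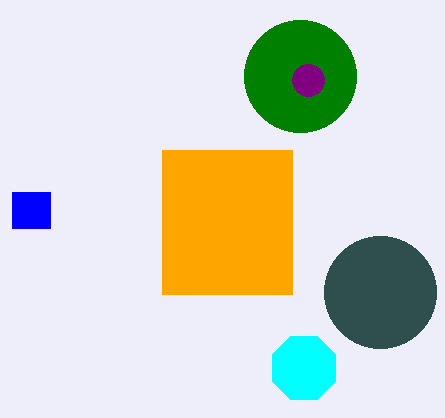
cx_1 = 380; cy_1 = 292; cx_2 = 300; cy_2 = 76; r_2 = 56; x0_3 = 12; y0_3 = 192; x1_3 = 50; y1_3 = 228; x0_4 = 162; y0_4 = 150; x1_4 = 292; cx_5 = 308; cy_5 = 80; cx_6 = 304; cy_6 = 368; r_6 = 34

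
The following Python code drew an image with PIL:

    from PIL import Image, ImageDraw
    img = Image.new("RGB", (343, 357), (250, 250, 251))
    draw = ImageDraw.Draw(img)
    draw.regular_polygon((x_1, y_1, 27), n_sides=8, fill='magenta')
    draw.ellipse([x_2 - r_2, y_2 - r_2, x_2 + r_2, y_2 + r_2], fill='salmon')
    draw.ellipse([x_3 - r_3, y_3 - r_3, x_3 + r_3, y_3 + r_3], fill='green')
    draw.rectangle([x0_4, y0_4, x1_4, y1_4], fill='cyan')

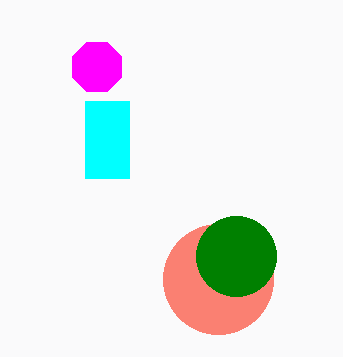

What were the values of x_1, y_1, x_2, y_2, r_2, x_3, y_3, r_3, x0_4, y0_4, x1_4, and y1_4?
x_1 = 97; y_1 = 67; x_2 = 218; y_2 = 279; r_2 = 55; x_3 = 236; y_3 = 256; r_3 = 40; x0_4 = 85; y0_4 = 101; x1_4 = 129; y1_4 = 178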